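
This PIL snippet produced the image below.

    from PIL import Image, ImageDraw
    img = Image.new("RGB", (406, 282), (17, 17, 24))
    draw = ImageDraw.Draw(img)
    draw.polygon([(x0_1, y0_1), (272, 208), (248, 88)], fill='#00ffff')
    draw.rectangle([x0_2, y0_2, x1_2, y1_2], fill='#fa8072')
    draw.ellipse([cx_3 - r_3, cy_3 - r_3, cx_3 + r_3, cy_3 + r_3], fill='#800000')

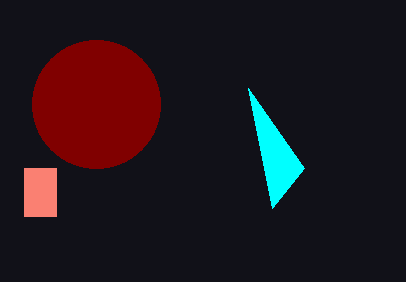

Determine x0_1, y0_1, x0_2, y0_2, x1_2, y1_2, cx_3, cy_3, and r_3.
x0_1 = 304
y0_1 = 168
x0_2 = 24
y0_2 = 168
x1_2 = 56
y1_2 = 216
cx_3 = 96
cy_3 = 104
r_3 = 64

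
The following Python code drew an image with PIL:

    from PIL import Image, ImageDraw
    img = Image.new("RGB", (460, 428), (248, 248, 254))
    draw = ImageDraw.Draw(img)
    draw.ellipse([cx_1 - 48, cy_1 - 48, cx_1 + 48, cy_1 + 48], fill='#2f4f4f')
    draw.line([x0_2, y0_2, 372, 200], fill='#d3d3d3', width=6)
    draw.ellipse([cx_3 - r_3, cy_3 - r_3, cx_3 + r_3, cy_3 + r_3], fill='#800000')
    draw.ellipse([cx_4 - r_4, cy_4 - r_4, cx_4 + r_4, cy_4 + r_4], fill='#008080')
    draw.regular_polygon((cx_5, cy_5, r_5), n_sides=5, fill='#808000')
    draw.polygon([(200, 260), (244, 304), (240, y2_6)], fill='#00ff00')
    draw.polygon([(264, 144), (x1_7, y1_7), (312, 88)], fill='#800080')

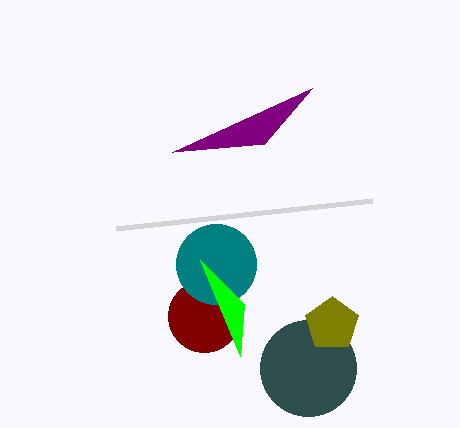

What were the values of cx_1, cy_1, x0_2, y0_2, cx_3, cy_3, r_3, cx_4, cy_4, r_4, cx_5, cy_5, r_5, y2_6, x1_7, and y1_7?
cx_1 = 308; cy_1 = 368; x0_2 = 116; y0_2 = 228; cx_3 = 204; cy_3 = 316; r_3 = 36; cx_4 = 216; cy_4 = 264; r_4 = 40; cx_5 = 332; cy_5 = 324; r_5 = 28; y2_6 = 356; x1_7 = 172; y1_7 = 152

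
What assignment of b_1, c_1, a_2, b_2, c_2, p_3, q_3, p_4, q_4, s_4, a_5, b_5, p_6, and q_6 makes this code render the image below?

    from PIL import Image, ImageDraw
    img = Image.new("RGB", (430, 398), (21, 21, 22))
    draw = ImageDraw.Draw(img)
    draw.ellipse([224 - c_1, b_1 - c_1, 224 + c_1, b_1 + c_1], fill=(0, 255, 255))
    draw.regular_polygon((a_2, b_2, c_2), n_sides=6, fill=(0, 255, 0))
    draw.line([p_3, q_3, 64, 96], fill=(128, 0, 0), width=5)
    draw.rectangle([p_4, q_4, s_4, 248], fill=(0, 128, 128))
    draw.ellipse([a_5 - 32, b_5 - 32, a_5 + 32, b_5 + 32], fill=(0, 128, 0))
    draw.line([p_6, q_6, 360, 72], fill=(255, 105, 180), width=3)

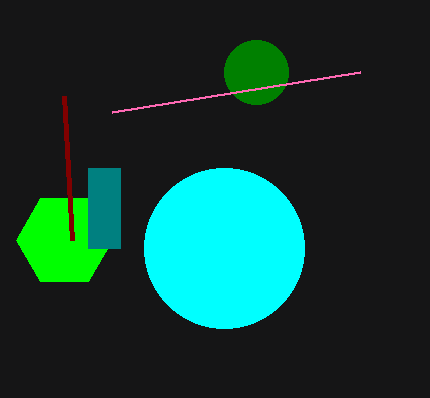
b_1 = 248, c_1 = 80, a_2 = 64, b_2 = 240, c_2 = 48, p_3 = 72, q_3 = 240, p_4 = 88, q_4 = 168, s_4 = 120, a_5 = 256, b_5 = 72, p_6 = 112, q_6 = 112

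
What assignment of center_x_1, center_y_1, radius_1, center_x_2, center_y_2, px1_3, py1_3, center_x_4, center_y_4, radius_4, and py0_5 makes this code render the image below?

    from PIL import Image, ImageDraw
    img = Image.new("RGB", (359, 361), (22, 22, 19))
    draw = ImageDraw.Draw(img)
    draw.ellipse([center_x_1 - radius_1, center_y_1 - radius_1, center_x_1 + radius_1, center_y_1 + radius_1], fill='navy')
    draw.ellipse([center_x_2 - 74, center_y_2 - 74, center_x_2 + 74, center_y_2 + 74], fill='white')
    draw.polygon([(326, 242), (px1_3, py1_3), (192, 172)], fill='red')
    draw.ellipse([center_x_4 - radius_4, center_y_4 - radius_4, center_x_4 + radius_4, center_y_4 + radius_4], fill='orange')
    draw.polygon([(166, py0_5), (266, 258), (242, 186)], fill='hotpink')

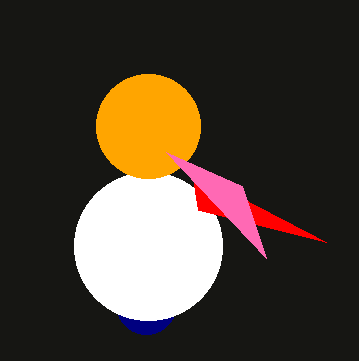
center_x_1 = 146; center_y_1 = 304; radius_1 = 30; center_x_2 = 148; center_y_2 = 246; px1_3 = 198; py1_3 = 210; center_x_4 = 148; center_y_4 = 126; radius_4 = 52; py0_5 = 152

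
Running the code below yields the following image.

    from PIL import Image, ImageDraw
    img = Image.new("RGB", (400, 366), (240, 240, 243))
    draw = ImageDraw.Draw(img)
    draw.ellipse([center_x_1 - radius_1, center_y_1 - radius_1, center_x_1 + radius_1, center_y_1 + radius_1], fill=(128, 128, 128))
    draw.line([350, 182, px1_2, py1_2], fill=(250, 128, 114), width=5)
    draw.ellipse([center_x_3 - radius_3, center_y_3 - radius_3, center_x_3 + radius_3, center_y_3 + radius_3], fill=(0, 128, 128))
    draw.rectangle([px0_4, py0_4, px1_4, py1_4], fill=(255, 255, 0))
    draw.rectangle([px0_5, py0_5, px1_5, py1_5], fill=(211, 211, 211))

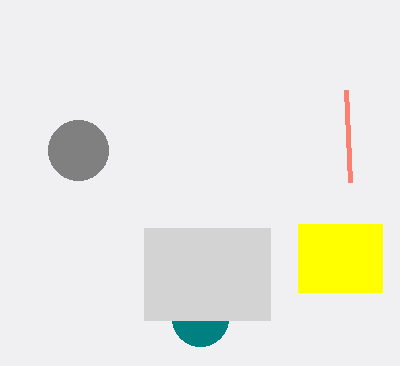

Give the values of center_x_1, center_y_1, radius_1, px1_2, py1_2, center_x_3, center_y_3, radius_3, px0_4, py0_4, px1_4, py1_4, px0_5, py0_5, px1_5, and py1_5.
center_x_1 = 78; center_y_1 = 150; radius_1 = 30; px1_2 = 346; py1_2 = 90; center_x_3 = 200; center_y_3 = 318; radius_3 = 28; px0_4 = 298; py0_4 = 224; px1_4 = 382; py1_4 = 292; px0_5 = 144; py0_5 = 228; px1_5 = 270; py1_5 = 320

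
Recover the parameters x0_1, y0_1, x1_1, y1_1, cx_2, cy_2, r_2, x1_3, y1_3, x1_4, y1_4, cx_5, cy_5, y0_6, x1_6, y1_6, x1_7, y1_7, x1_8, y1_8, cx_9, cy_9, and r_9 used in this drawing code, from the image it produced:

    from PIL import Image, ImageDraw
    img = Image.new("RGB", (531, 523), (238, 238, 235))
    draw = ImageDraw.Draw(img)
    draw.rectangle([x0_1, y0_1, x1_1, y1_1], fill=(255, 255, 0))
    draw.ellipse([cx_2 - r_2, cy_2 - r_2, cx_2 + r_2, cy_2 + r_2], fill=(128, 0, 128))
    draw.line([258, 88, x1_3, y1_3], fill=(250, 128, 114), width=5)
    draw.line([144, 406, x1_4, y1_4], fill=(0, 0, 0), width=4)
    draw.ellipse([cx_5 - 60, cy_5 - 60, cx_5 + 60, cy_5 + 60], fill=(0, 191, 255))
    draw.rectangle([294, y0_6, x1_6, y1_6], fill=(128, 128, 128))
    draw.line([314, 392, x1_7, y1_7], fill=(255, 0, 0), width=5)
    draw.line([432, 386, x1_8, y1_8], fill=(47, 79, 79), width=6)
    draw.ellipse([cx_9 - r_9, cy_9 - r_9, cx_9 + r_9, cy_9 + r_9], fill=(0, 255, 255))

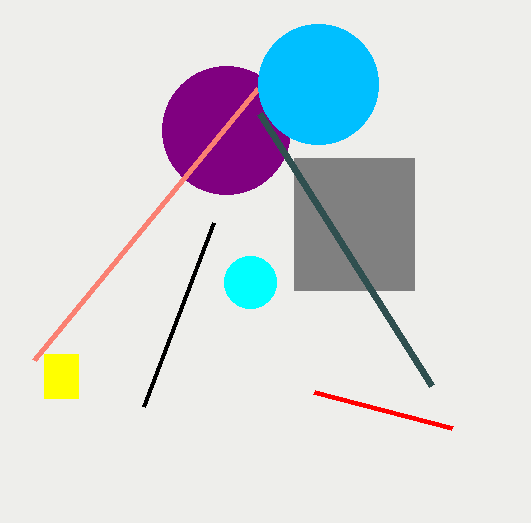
x0_1 = 44
y0_1 = 354
x1_1 = 78
y1_1 = 398
cx_2 = 226
cy_2 = 130
r_2 = 64
x1_3 = 34
y1_3 = 360
x1_4 = 214
y1_4 = 222
cx_5 = 318
cy_5 = 84
y0_6 = 158
x1_6 = 414
y1_6 = 290
x1_7 = 452
y1_7 = 428
x1_8 = 260
y1_8 = 114
cx_9 = 250
cy_9 = 282
r_9 = 26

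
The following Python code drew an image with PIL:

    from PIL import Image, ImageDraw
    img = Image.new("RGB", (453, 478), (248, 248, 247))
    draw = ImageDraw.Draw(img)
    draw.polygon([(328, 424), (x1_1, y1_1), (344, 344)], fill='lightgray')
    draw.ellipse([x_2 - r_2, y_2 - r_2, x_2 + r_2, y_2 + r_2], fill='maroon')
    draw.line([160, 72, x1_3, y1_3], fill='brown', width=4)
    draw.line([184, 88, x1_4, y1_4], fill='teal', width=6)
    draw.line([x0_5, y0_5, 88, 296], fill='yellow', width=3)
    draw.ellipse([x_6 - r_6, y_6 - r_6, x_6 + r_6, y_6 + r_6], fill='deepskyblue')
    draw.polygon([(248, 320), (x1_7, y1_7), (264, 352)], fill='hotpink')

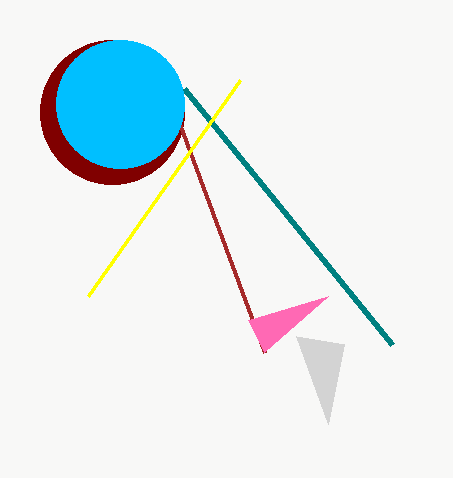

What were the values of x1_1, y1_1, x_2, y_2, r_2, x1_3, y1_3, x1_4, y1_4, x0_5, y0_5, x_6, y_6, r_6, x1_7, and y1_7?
x1_1 = 296
y1_1 = 336
x_2 = 112
y_2 = 112
r_2 = 72
x1_3 = 264
y1_3 = 352
x1_4 = 392
y1_4 = 344
x0_5 = 240
y0_5 = 80
x_6 = 120
y_6 = 104
r_6 = 64
x1_7 = 328
y1_7 = 296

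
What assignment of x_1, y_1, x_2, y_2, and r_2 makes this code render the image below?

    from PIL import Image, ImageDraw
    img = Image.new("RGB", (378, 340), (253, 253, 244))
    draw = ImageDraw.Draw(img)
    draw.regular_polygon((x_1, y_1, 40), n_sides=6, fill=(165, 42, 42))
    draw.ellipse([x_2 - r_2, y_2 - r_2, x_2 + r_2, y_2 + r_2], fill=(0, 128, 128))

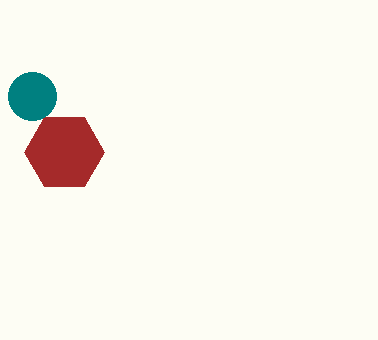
x_1 = 64, y_1 = 152, x_2 = 32, y_2 = 96, r_2 = 24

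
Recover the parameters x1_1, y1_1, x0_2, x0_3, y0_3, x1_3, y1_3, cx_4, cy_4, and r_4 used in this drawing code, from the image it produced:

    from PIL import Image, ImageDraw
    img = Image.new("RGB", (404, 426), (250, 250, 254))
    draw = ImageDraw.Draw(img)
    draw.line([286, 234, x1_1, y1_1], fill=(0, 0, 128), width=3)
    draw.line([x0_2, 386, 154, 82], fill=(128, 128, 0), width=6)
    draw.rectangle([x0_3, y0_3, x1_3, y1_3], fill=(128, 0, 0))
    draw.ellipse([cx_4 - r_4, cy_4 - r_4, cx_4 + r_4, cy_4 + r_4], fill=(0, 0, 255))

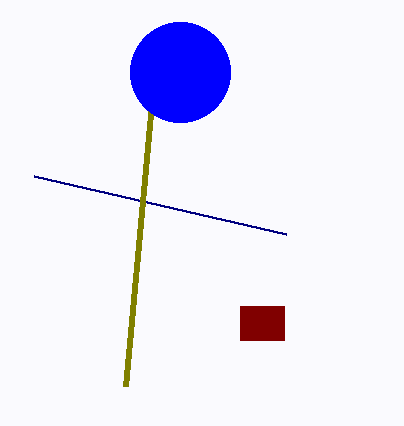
x1_1 = 34; y1_1 = 176; x0_2 = 126; x0_3 = 240; y0_3 = 306; x1_3 = 284; y1_3 = 340; cx_4 = 180; cy_4 = 72; r_4 = 50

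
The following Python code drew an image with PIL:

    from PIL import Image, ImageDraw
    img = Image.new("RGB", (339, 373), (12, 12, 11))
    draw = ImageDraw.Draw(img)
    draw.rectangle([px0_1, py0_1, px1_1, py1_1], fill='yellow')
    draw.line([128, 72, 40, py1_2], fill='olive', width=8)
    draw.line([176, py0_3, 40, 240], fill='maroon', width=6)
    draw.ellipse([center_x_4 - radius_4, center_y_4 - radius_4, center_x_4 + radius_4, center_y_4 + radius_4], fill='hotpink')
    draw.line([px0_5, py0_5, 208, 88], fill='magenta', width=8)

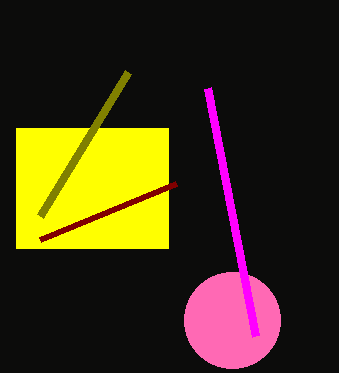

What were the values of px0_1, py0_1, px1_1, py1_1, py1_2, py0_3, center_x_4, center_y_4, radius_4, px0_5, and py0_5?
px0_1 = 16
py0_1 = 128
px1_1 = 168
py1_1 = 248
py1_2 = 216
py0_3 = 184
center_x_4 = 232
center_y_4 = 320
radius_4 = 48
px0_5 = 256
py0_5 = 336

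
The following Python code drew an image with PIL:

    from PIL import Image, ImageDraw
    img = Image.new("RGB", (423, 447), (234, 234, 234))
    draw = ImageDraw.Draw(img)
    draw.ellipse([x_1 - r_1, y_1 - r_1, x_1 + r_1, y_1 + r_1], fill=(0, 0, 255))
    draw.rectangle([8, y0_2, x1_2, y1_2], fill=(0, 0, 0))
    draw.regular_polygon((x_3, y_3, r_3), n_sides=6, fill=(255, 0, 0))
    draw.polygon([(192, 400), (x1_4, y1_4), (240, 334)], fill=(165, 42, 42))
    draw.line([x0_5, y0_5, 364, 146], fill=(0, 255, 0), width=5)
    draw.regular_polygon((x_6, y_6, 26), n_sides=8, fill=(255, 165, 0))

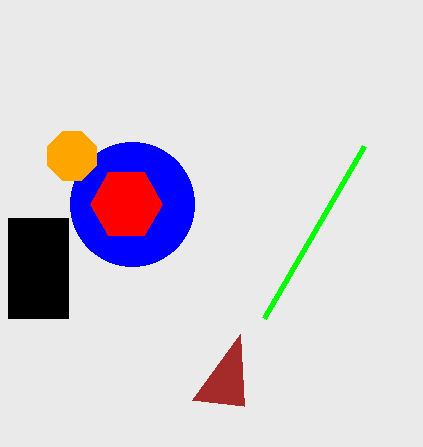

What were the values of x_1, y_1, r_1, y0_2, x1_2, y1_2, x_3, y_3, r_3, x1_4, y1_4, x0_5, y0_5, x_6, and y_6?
x_1 = 132; y_1 = 204; r_1 = 62; y0_2 = 218; x1_2 = 68; y1_2 = 318; x_3 = 126; y_3 = 204; r_3 = 36; x1_4 = 244; y1_4 = 406; x0_5 = 264; y0_5 = 318; x_6 = 72; y_6 = 156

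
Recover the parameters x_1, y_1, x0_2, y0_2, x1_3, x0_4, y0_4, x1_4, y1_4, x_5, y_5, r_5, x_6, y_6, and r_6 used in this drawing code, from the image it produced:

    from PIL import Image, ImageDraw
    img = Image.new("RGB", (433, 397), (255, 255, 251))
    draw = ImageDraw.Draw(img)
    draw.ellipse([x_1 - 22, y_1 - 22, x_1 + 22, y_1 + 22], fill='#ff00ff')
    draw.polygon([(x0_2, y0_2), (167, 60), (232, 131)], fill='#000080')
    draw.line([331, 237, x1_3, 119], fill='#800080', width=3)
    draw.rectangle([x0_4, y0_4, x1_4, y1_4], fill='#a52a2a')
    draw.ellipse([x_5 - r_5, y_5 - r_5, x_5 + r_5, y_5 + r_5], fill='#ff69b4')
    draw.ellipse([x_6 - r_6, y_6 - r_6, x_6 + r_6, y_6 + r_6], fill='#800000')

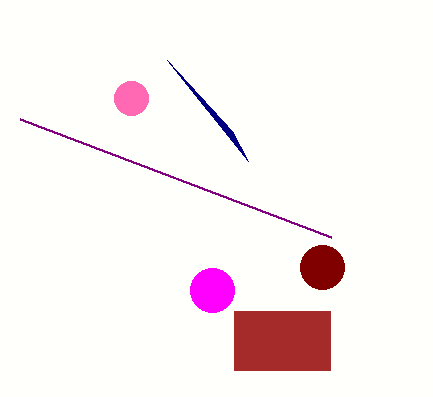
x_1 = 212; y_1 = 290; x0_2 = 248; y0_2 = 161; x1_3 = 20; x0_4 = 234; y0_4 = 311; x1_4 = 330; y1_4 = 370; x_5 = 131; y_5 = 98; r_5 = 17; x_6 = 322; y_6 = 267; r_6 = 22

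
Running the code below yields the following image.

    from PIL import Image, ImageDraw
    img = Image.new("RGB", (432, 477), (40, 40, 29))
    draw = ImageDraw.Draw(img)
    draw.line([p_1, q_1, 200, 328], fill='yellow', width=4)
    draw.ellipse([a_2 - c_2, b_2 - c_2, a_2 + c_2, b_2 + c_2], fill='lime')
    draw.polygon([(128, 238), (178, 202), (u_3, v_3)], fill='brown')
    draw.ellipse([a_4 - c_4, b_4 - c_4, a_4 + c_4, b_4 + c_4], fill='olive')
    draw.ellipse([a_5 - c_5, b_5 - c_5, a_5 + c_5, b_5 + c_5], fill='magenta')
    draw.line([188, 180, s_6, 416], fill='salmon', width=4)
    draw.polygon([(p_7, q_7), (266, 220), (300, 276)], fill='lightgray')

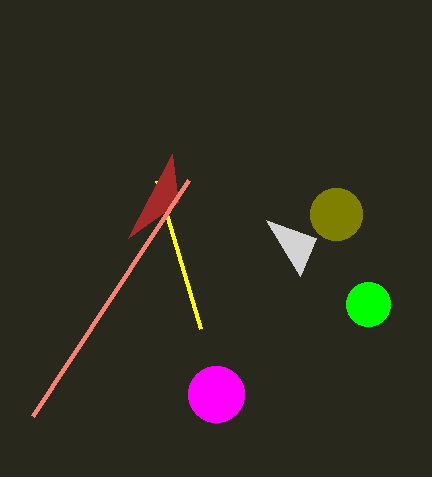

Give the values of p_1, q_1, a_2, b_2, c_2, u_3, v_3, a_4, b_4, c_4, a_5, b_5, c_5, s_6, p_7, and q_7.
p_1 = 156; q_1 = 180; a_2 = 368; b_2 = 304; c_2 = 22; u_3 = 172; v_3 = 154; a_4 = 336; b_4 = 214; c_4 = 26; a_5 = 216; b_5 = 394; c_5 = 28; s_6 = 32; p_7 = 316; q_7 = 238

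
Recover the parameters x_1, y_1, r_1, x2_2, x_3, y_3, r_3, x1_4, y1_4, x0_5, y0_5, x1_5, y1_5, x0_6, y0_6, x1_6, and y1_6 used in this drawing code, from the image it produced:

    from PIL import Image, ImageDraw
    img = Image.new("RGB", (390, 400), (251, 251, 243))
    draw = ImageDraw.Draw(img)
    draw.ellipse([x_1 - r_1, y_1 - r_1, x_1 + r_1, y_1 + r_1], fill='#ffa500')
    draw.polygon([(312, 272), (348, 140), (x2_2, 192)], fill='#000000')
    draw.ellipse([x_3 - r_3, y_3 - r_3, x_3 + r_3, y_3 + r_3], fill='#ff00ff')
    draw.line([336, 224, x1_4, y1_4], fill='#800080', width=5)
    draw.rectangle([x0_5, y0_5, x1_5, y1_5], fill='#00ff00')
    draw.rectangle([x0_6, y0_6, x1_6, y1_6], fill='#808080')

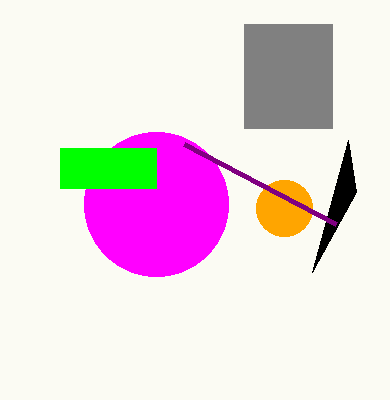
x_1 = 284; y_1 = 208; r_1 = 28; x2_2 = 356; x_3 = 156; y_3 = 204; r_3 = 72; x1_4 = 184; y1_4 = 144; x0_5 = 60; y0_5 = 148; x1_5 = 156; y1_5 = 188; x0_6 = 244; y0_6 = 24; x1_6 = 332; y1_6 = 128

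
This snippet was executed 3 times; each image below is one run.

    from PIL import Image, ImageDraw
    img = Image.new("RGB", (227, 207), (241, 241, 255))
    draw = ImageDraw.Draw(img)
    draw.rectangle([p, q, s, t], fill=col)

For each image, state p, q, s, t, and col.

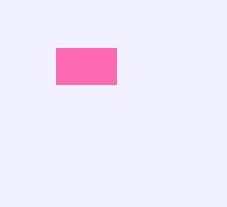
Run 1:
p = 56
q = 48
s = 116
t = 84
col = 'hotpink'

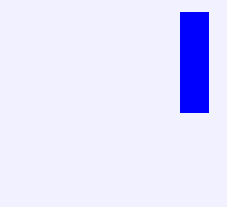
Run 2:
p = 180; q = 12; s = 208; t = 112; col = 'blue'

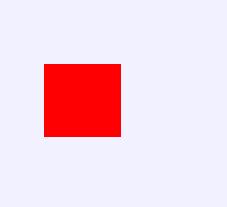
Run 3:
p = 44
q = 64
s = 120
t = 136
col = 'red'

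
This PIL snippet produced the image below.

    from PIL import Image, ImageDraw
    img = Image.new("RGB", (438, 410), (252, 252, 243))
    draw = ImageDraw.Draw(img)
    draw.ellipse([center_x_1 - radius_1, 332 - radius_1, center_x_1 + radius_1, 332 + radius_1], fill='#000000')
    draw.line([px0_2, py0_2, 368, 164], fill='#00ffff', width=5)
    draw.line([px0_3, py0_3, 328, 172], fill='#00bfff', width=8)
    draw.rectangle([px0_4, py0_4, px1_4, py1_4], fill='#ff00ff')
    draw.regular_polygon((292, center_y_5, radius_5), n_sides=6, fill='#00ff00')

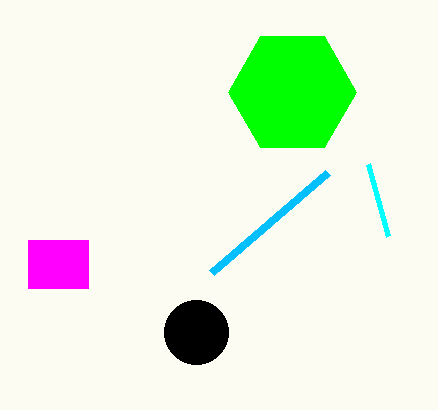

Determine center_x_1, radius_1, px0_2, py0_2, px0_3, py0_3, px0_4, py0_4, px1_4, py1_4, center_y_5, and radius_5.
center_x_1 = 196
radius_1 = 32
px0_2 = 388
py0_2 = 236
px0_3 = 212
py0_3 = 272
px0_4 = 28
py0_4 = 240
px1_4 = 88
py1_4 = 288
center_y_5 = 92
radius_5 = 64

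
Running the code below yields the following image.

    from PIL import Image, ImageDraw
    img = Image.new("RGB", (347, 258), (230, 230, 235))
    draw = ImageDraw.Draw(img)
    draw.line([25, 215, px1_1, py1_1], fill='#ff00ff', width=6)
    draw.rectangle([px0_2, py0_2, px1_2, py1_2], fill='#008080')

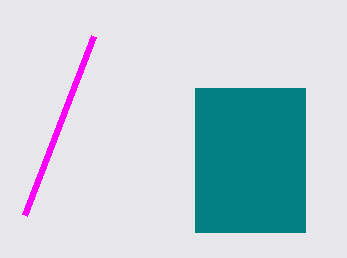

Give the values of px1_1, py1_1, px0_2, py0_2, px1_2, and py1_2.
px1_1 = 94, py1_1 = 36, px0_2 = 195, py0_2 = 88, px1_2 = 305, py1_2 = 232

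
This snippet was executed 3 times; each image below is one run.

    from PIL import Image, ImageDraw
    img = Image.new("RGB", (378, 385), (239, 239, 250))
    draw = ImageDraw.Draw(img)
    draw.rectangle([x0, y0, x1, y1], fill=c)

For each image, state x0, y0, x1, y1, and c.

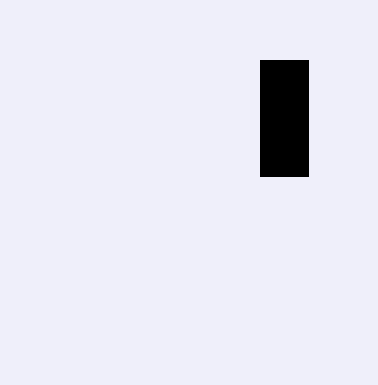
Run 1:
x0 = 260; y0 = 60; x1 = 308; y1 = 176; c = 'black'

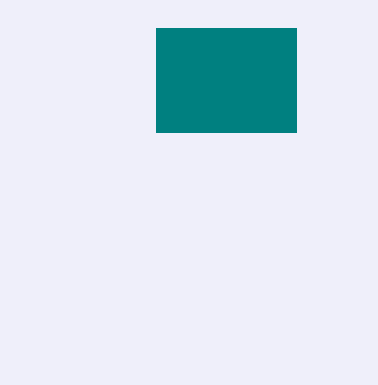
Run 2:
x0 = 156; y0 = 28; x1 = 296; y1 = 132; c = 'teal'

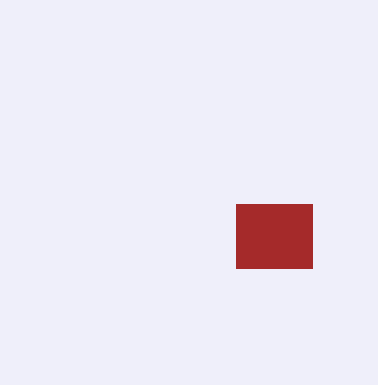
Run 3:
x0 = 236, y0 = 204, x1 = 312, y1 = 268, c = 'brown'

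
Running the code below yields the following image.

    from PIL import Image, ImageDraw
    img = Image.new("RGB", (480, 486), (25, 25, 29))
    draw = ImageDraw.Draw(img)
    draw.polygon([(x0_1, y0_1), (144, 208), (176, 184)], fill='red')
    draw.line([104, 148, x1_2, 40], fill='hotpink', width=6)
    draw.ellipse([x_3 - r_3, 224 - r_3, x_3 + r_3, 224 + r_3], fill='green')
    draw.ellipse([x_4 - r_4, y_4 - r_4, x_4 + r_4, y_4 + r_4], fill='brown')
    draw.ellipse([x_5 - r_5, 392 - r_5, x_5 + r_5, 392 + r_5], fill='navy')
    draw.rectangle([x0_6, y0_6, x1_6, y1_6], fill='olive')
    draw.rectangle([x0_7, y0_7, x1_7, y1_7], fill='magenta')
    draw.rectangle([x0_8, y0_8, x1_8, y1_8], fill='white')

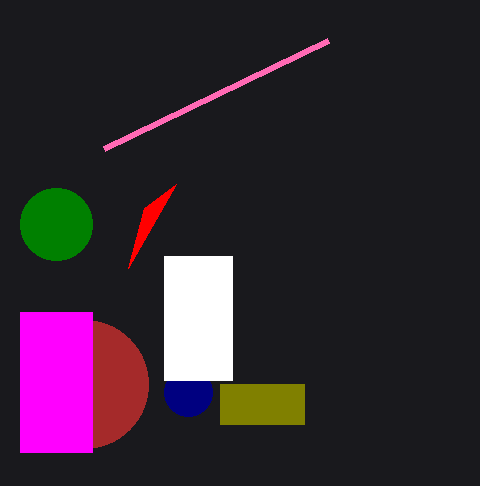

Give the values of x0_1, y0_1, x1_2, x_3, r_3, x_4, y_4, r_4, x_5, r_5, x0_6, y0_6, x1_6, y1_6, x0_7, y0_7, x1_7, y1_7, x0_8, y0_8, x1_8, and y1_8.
x0_1 = 128
y0_1 = 268
x1_2 = 328
x_3 = 56
r_3 = 36
x_4 = 84
y_4 = 384
r_4 = 64
x_5 = 188
r_5 = 24
x0_6 = 220
y0_6 = 384
x1_6 = 304
y1_6 = 424
x0_7 = 20
y0_7 = 312
x1_7 = 92
y1_7 = 452
x0_8 = 164
y0_8 = 256
x1_8 = 232
y1_8 = 380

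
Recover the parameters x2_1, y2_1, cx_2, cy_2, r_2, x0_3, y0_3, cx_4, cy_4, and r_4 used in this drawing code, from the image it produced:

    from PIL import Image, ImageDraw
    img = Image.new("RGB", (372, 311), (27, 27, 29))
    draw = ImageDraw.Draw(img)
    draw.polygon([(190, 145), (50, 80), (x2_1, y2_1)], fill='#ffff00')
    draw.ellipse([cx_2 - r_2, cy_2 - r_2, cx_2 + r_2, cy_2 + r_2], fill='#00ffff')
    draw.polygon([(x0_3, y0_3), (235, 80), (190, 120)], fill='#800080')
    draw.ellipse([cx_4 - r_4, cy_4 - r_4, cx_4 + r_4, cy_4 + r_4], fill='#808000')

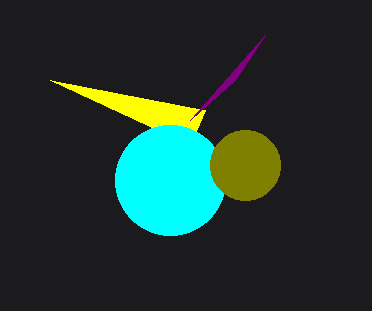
x2_1 = 205
y2_1 = 110
cx_2 = 170
cy_2 = 180
r_2 = 55
x0_3 = 265
y0_3 = 35
cx_4 = 245
cy_4 = 165
r_4 = 35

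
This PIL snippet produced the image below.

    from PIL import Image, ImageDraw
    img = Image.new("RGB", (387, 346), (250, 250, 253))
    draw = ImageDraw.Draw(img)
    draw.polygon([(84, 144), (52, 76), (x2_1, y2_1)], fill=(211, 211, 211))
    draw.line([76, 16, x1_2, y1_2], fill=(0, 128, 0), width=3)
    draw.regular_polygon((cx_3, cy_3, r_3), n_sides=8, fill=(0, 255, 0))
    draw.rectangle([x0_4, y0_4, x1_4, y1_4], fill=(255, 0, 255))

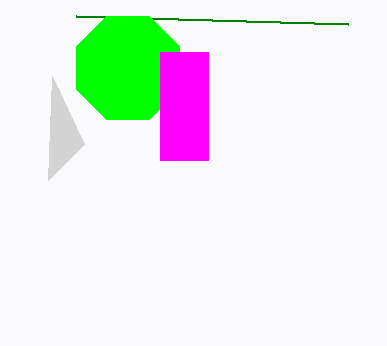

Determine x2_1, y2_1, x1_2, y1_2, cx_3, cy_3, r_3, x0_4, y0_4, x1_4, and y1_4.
x2_1 = 48; y2_1 = 180; x1_2 = 348; y1_2 = 24; cx_3 = 128; cy_3 = 68; r_3 = 56; x0_4 = 160; y0_4 = 52; x1_4 = 208; y1_4 = 160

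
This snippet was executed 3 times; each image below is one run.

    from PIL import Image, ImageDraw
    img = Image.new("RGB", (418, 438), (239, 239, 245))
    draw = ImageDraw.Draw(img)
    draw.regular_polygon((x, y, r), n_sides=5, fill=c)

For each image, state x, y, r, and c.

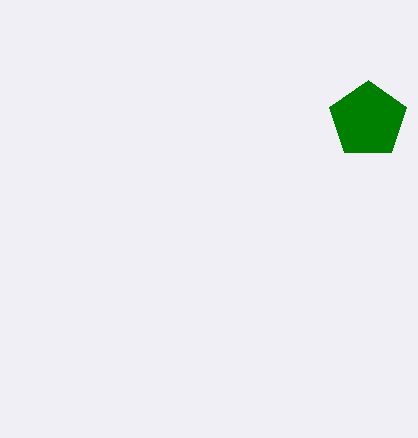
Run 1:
x = 368
y = 120
r = 40
c = 'green'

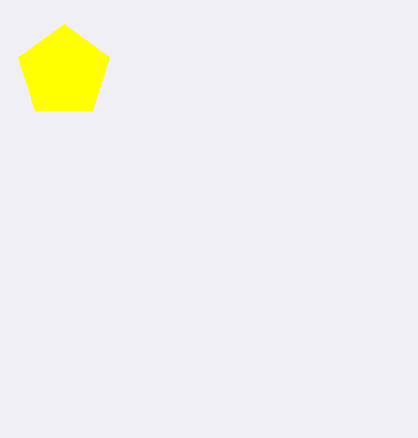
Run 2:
x = 64, y = 72, r = 48, c = 'yellow'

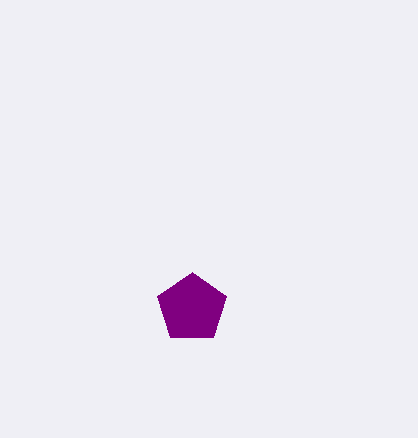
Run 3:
x = 192
y = 308
r = 36
c = 'purple'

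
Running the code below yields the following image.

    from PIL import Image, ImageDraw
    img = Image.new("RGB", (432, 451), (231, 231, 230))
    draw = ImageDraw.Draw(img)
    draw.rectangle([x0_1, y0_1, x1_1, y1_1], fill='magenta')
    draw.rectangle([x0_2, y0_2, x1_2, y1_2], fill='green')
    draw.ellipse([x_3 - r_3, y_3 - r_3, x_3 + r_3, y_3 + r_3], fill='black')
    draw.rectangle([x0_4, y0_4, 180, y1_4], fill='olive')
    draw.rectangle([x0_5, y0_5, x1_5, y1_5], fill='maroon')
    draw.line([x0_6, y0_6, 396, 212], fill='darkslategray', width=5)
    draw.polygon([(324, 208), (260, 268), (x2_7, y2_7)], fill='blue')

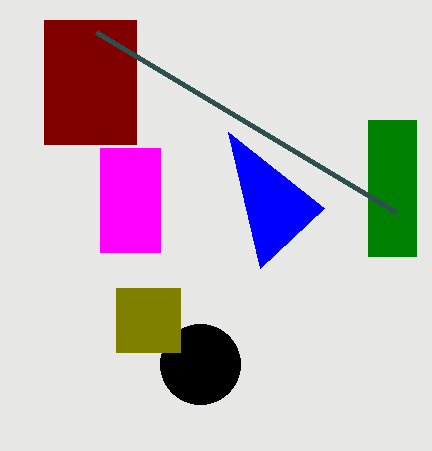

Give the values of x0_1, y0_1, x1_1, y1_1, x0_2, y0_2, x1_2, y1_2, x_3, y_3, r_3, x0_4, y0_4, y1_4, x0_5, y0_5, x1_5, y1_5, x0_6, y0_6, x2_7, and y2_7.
x0_1 = 100, y0_1 = 148, x1_1 = 160, y1_1 = 252, x0_2 = 368, y0_2 = 120, x1_2 = 416, y1_2 = 256, x_3 = 200, y_3 = 364, r_3 = 40, x0_4 = 116, y0_4 = 288, y1_4 = 352, x0_5 = 44, y0_5 = 20, x1_5 = 136, y1_5 = 144, x0_6 = 96, y0_6 = 32, x2_7 = 228, y2_7 = 132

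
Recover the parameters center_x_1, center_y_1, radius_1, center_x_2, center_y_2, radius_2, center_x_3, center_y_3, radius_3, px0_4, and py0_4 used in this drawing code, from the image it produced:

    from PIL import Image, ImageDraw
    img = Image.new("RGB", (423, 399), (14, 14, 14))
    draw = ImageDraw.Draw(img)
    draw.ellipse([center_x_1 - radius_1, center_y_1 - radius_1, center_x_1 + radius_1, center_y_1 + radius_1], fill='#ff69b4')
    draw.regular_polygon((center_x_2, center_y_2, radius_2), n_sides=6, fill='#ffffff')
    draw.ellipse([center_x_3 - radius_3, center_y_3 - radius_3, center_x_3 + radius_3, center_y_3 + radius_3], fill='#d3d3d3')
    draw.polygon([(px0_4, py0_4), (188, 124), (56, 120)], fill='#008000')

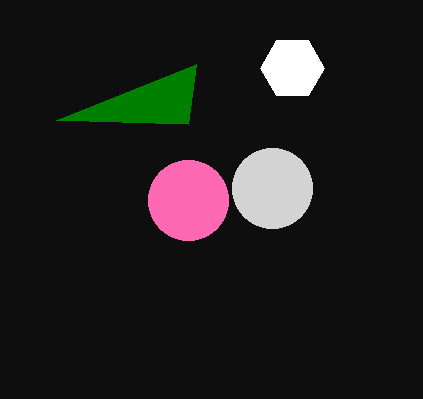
center_x_1 = 188
center_y_1 = 200
radius_1 = 40
center_x_2 = 292
center_y_2 = 68
radius_2 = 32
center_x_3 = 272
center_y_3 = 188
radius_3 = 40
px0_4 = 196
py0_4 = 64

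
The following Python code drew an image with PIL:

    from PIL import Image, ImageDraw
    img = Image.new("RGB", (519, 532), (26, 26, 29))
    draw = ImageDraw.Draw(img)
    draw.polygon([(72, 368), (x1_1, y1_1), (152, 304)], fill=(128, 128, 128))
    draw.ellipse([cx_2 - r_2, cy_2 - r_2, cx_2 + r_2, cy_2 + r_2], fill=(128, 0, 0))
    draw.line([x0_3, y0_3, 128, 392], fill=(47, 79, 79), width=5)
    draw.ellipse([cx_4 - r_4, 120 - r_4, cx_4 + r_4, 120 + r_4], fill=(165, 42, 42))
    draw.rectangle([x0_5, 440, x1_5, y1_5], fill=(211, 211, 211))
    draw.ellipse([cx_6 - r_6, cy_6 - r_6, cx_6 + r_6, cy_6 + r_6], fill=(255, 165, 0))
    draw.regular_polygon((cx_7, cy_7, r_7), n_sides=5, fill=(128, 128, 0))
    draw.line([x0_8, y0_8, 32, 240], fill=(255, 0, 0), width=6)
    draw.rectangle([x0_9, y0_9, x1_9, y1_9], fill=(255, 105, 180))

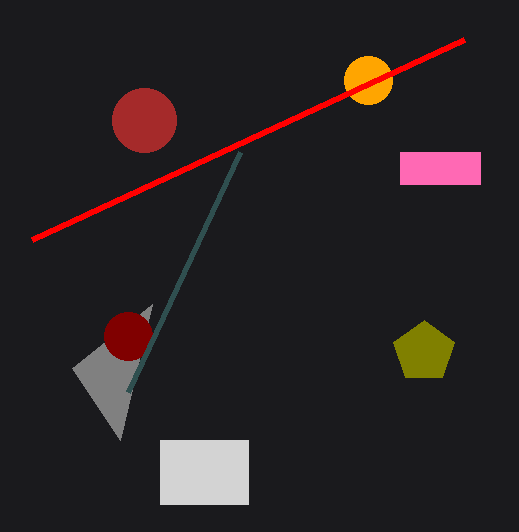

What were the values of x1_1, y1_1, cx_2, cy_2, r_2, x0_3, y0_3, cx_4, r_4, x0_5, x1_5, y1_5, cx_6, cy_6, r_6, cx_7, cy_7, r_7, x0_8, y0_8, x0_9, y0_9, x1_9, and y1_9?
x1_1 = 120
y1_1 = 440
cx_2 = 128
cy_2 = 336
r_2 = 24
x0_3 = 240
y0_3 = 152
cx_4 = 144
r_4 = 32
x0_5 = 160
x1_5 = 248
y1_5 = 504
cx_6 = 368
cy_6 = 80
r_6 = 24
cx_7 = 424
cy_7 = 352
r_7 = 32
x0_8 = 464
y0_8 = 40
x0_9 = 400
y0_9 = 152
x1_9 = 480
y1_9 = 184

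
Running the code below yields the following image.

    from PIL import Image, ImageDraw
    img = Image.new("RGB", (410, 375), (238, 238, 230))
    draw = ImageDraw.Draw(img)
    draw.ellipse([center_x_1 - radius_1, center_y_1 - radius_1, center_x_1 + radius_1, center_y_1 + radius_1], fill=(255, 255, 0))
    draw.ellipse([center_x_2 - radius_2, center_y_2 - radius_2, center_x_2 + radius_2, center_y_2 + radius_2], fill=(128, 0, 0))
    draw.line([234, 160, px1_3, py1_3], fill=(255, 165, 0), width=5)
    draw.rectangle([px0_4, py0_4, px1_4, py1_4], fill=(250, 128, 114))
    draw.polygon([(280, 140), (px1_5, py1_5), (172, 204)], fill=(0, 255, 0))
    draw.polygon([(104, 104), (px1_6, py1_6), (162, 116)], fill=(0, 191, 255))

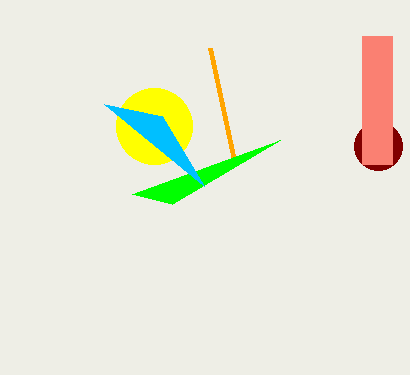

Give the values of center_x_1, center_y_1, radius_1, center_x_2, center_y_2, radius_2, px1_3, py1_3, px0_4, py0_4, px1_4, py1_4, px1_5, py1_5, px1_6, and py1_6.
center_x_1 = 154, center_y_1 = 126, radius_1 = 38, center_x_2 = 378, center_y_2 = 146, radius_2 = 24, px1_3 = 210, py1_3 = 48, px0_4 = 362, py0_4 = 36, px1_4 = 392, py1_4 = 164, px1_5 = 132, py1_5 = 194, px1_6 = 204, py1_6 = 186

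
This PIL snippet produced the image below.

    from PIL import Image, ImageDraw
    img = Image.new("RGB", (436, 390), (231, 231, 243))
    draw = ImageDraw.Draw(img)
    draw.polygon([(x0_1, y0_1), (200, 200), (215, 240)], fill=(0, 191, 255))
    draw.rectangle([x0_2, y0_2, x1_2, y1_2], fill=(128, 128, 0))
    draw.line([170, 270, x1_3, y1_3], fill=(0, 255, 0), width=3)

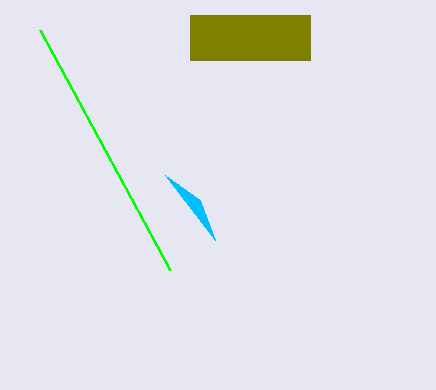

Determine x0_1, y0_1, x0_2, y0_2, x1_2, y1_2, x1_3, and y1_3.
x0_1 = 165
y0_1 = 175
x0_2 = 190
y0_2 = 15
x1_2 = 310
y1_2 = 60
x1_3 = 40
y1_3 = 30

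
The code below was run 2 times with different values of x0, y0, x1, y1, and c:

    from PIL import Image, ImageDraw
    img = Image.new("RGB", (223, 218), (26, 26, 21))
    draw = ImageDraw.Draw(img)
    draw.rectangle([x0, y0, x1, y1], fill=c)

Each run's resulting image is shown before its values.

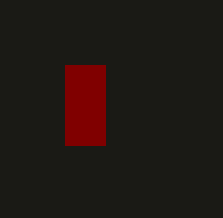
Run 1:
x0 = 65, y0 = 65, x1 = 105, y1 = 145, c = 'maroon'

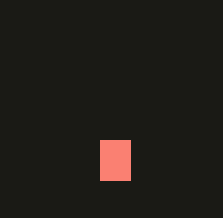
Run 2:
x0 = 100
y0 = 140
x1 = 130
y1 = 180
c = 'salmon'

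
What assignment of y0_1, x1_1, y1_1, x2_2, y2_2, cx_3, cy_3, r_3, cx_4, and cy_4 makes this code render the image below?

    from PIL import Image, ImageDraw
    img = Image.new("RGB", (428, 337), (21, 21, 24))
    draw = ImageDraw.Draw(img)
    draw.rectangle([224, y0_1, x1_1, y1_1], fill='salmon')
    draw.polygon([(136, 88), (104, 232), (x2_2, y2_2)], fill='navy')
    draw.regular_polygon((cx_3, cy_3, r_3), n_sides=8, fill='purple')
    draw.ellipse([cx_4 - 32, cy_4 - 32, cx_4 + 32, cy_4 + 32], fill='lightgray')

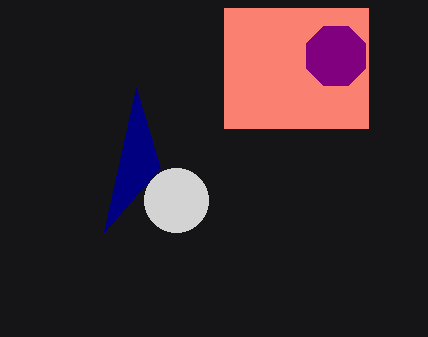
y0_1 = 8, x1_1 = 368, y1_1 = 128, x2_2 = 160, y2_2 = 168, cx_3 = 336, cy_3 = 56, r_3 = 32, cx_4 = 176, cy_4 = 200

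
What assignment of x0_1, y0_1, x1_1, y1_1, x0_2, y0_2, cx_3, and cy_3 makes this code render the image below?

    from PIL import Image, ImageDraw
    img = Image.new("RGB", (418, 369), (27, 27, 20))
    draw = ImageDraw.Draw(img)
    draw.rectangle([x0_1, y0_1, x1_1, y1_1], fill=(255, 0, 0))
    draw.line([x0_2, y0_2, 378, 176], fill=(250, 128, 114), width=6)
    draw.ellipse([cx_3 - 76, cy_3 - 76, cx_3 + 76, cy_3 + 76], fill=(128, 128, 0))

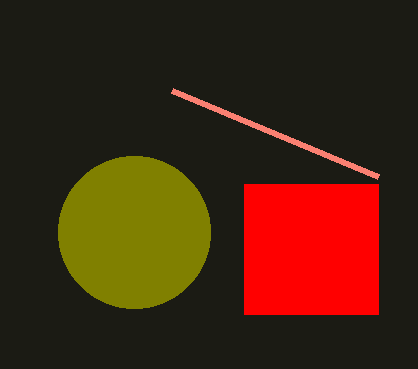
x0_1 = 244, y0_1 = 184, x1_1 = 378, y1_1 = 314, x0_2 = 172, y0_2 = 90, cx_3 = 134, cy_3 = 232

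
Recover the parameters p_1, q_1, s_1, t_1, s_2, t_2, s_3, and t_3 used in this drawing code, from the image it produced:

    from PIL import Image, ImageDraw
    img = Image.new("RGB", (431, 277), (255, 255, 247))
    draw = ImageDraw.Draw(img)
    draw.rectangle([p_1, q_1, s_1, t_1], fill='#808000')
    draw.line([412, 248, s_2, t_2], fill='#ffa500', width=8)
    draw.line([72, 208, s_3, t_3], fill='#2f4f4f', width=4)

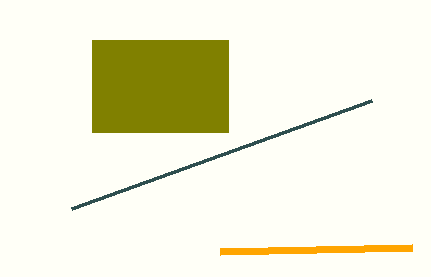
p_1 = 92
q_1 = 40
s_1 = 228
t_1 = 132
s_2 = 220
t_2 = 252
s_3 = 372
t_3 = 100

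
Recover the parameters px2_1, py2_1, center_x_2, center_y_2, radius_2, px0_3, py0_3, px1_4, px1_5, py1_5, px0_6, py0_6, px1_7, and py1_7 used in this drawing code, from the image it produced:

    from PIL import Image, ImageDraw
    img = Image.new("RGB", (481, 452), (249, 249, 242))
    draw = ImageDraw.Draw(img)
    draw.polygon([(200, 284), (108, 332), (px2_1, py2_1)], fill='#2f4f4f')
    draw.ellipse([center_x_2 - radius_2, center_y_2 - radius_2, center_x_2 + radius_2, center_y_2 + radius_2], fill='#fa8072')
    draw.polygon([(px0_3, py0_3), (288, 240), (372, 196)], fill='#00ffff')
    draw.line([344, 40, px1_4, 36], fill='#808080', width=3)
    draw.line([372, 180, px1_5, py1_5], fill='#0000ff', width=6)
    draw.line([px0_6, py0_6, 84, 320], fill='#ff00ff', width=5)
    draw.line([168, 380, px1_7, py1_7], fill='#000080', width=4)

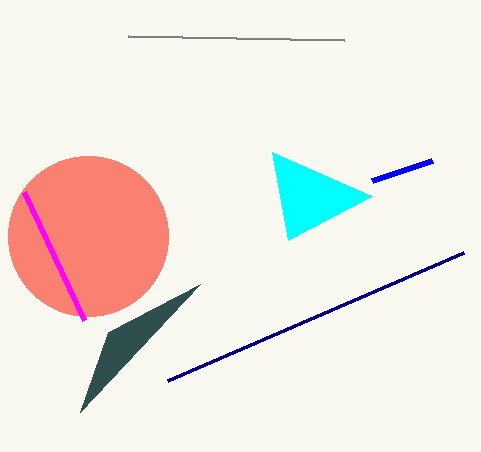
px2_1 = 80
py2_1 = 412
center_x_2 = 88
center_y_2 = 236
radius_2 = 80
px0_3 = 272
py0_3 = 152
px1_4 = 128
px1_5 = 432
py1_5 = 160
px0_6 = 24
py0_6 = 192
px1_7 = 464
py1_7 = 252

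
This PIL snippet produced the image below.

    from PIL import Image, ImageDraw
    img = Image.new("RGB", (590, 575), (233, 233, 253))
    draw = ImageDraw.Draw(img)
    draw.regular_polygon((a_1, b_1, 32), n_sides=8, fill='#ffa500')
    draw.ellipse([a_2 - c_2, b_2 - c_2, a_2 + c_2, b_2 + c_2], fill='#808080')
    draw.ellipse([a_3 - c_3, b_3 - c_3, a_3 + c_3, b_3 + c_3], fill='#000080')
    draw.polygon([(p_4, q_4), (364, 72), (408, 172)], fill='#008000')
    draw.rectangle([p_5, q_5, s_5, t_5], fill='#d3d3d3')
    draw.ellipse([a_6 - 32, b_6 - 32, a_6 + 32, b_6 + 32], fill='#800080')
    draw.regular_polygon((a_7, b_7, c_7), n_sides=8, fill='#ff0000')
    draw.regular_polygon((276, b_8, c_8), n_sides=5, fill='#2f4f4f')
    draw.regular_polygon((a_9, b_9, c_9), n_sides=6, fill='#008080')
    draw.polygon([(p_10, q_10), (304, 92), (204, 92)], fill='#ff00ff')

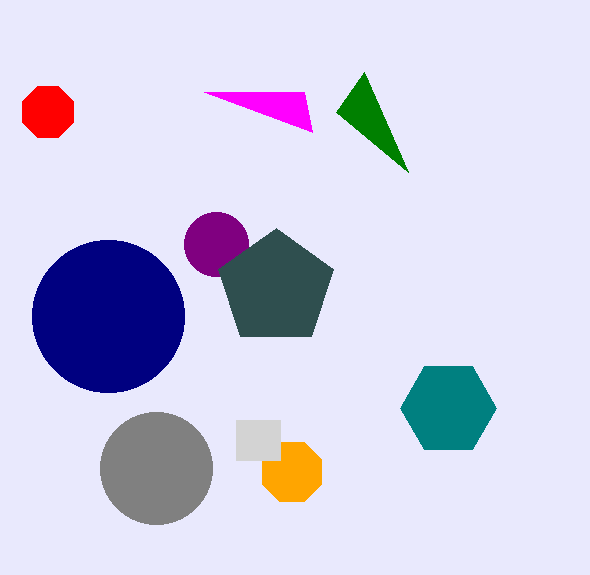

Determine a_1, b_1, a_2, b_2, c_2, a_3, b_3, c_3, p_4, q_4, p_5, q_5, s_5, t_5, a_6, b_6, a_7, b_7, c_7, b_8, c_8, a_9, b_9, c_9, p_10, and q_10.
a_1 = 292; b_1 = 472; a_2 = 156; b_2 = 468; c_2 = 56; a_3 = 108; b_3 = 316; c_3 = 76; p_4 = 336; q_4 = 112; p_5 = 236; q_5 = 420; s_5 = 280; t_5 = 460; a_6 = 216; b_6 = 244; a_7 = 48; b_7 = 112; c_7 = 28; b_8 = 288; c_8 = 60; a_9 = 448; b_9 = 408; c_9 = 48; p_10 = 312; q_10 = 132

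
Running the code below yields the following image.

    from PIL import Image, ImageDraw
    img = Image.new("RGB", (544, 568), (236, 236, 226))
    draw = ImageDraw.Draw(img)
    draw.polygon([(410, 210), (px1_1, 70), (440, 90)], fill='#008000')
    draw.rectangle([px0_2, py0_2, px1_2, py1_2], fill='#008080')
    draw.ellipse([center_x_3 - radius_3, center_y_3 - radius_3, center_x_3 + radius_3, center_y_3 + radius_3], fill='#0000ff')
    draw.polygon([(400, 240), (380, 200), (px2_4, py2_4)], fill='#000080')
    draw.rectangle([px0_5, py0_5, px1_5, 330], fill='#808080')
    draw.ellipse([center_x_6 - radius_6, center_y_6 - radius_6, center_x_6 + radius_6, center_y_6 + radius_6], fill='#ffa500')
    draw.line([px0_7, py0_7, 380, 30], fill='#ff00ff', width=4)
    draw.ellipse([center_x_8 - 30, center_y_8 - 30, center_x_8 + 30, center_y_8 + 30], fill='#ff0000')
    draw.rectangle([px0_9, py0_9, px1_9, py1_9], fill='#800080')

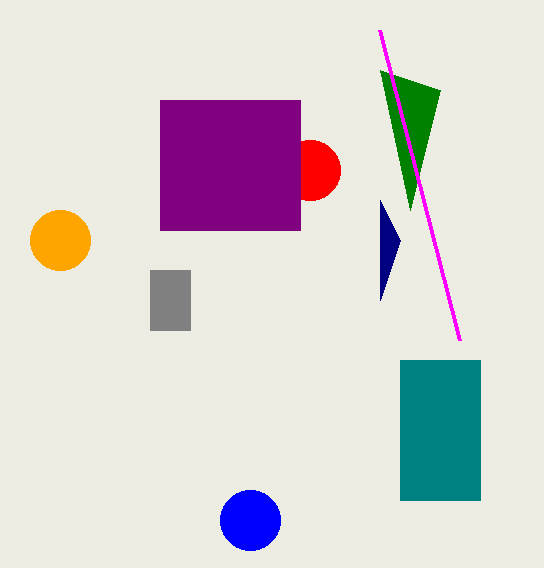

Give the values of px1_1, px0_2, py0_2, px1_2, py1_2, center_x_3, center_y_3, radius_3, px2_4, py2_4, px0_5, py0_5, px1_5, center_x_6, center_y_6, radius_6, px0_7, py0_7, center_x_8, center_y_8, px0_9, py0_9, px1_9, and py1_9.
px1_1 = 380; px0_2 = 400; py0_2 = 360; px1_2 = 480; py1_2 = 500; center_x_3 = 250; center_y_3 = 520; radius_3 = 30; px2_4 = 380; py2_4 = 300; px0_5 = 150; py0_5 = 270; px1_5 = 190; center_x_6 = 60; center_y_6 = 240; radius_6 = 30; px0_7 = 460; py0_7 = 340; center_x_8 = 310; center_y_8 = 170; px0_9 = 160; py0_9 = 100; px1_9 = 300; py1_9 = 230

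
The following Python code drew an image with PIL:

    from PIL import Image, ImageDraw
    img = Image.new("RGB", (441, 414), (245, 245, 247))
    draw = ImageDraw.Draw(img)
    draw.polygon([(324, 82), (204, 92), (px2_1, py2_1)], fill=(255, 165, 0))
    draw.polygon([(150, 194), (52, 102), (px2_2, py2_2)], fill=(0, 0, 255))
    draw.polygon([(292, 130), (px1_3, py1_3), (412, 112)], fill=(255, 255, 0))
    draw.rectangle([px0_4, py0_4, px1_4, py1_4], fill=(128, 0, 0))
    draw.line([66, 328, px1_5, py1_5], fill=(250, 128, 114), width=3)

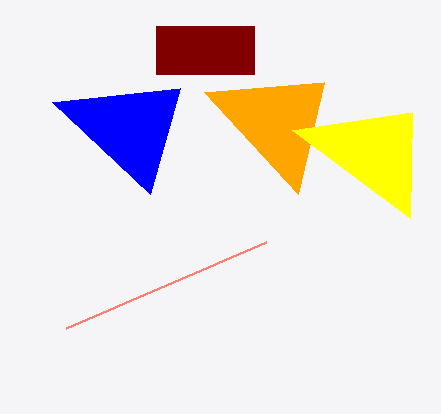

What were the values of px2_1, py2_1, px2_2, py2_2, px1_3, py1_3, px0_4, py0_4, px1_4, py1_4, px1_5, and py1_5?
px2_1 = 298; py2_1 = 194; px2_2 = 180; py2_2 = 88; px1_3 = 410; py1_3 = 218; px0_4 = 156; py0_4 = 26; px1_4 = 254; py1_4 = 74; px1_5 = 266; py1_5 = 242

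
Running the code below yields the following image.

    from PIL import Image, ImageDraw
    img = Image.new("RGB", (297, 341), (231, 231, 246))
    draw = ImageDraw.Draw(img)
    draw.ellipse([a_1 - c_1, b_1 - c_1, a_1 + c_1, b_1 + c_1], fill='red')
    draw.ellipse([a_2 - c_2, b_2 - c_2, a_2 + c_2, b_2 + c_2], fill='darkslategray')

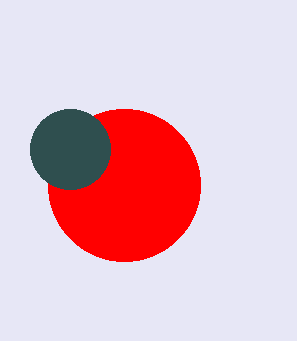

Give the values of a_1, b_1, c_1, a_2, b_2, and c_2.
a_1 = 124, b_1 = 185, c_1 = 76, a_2 = 70, b_2 = 149, c_2 = 40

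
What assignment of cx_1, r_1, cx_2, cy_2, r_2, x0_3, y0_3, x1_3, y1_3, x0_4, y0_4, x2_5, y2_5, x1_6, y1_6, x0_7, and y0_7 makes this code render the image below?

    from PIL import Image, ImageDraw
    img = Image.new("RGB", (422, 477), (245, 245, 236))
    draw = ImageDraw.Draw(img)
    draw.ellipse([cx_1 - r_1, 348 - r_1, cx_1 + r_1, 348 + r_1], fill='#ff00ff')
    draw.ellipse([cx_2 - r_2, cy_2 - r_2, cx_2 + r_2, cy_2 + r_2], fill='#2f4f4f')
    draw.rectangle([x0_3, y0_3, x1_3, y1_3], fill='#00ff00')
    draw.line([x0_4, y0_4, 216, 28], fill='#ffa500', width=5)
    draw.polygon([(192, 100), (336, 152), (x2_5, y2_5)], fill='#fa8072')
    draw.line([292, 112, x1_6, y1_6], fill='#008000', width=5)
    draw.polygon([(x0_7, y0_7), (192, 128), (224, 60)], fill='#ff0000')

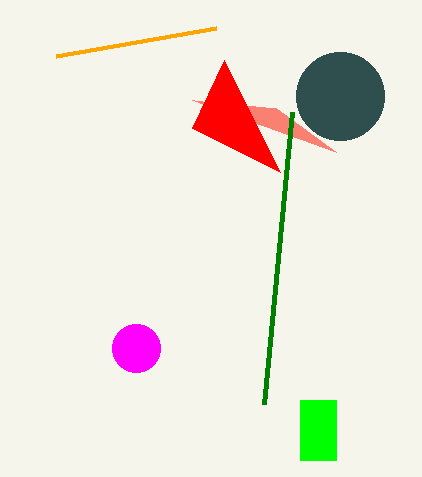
cx_1 = 136, r_1 = 24, cx_2 = 340, cy_2 = 96, r_2 = 44, x0_3 = 300, y0_3 = 400, x1_3 = 336, y1_3 = 460, x0_4 = 56, y0_4 = 56, x2_5 = 276, y2_5 = 108, x1_6 = 264, y1_6 = 404, x0_7 = 280, y0_7 = 172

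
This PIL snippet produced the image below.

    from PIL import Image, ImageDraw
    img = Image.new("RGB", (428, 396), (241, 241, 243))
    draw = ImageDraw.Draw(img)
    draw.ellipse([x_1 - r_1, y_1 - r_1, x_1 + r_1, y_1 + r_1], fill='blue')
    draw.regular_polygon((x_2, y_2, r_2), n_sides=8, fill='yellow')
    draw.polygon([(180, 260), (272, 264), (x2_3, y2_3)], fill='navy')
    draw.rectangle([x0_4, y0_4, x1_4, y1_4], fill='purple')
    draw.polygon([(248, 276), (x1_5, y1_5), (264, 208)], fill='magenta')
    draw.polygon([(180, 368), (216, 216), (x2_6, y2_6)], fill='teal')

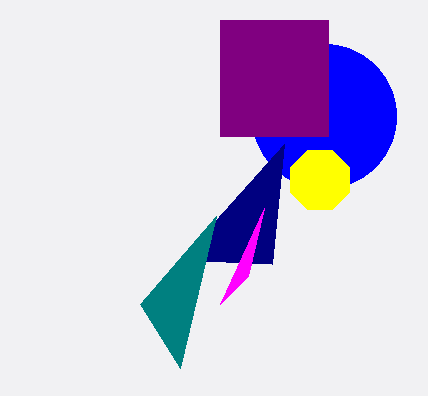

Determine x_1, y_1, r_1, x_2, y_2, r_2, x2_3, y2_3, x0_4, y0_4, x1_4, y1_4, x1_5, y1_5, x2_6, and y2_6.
x_1 = 324; y_1 = 116; r_1 = 72; x_2 = 320; y_2 = 180; r_2 = 32; x2_3 = 284; y2_3 = 144; x0_4 = 220; y0_4 = 20; x1_4 = 328; y1_4 = 136; x1_5 = 220; y1_5 = 304; x2_6 = 140; y2_6 = 304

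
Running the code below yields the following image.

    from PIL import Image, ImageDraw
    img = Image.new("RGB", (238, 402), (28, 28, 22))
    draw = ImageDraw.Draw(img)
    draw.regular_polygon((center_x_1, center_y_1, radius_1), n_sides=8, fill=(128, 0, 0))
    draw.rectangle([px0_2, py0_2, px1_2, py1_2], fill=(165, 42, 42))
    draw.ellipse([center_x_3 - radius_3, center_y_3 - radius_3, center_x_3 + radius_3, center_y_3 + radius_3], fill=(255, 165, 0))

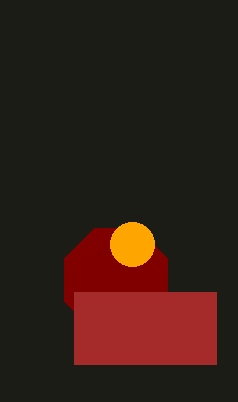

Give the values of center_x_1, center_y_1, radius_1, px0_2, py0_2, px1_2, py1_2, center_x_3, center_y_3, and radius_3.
center_x_1 = 116; center_y_1 = 280; radius_1 = 56; px0_2 = 74; py0_2 = 292; px1_2 = 216; py1_2 = 364; center_x_3 = 132; center_y_3 = 244; radius_3 = 22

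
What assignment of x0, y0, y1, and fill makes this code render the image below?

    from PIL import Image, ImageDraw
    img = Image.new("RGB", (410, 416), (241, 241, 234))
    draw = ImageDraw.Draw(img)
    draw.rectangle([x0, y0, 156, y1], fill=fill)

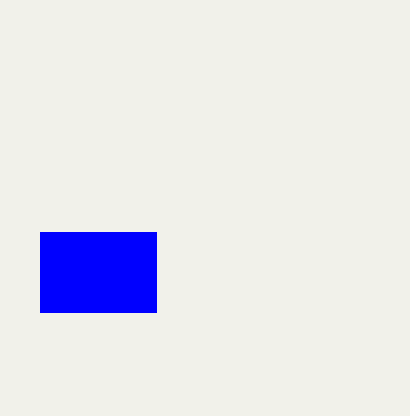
x0 = 40; y0 = 232; y1 = 312; fill = 'blue'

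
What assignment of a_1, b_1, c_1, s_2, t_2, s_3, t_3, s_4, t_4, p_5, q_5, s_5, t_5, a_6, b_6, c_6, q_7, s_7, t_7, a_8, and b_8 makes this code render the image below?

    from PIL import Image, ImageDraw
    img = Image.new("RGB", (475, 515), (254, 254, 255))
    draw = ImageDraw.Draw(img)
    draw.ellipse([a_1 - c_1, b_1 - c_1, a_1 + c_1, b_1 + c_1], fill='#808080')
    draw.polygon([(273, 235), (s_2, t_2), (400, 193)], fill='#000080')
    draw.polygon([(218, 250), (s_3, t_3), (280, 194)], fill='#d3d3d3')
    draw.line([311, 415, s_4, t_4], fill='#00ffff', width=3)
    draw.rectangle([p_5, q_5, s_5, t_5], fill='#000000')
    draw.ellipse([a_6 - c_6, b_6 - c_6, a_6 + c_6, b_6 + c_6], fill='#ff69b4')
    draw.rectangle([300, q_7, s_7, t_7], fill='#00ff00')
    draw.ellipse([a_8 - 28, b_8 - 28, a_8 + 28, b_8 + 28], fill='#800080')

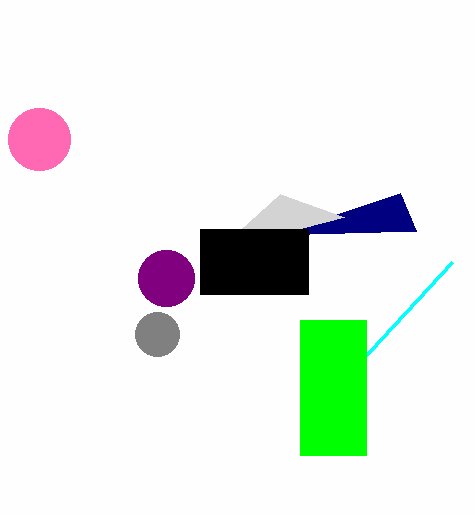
a_1 = 157, b_1 = 334, c_1 = 22, s_2 = 416, t_2 = 231, s_3 = 344, t_3 = 217, s_4 = 452, t_4 = 262, p_5 = 200, q_5 = 229, s_5 = 308, t_5 = 294, a_6 = 39, b_6 = 139, c_6 = 31, q_7 = 320, s_7 = 366, t_7 = 455, a_8 = 166, b_8 = 278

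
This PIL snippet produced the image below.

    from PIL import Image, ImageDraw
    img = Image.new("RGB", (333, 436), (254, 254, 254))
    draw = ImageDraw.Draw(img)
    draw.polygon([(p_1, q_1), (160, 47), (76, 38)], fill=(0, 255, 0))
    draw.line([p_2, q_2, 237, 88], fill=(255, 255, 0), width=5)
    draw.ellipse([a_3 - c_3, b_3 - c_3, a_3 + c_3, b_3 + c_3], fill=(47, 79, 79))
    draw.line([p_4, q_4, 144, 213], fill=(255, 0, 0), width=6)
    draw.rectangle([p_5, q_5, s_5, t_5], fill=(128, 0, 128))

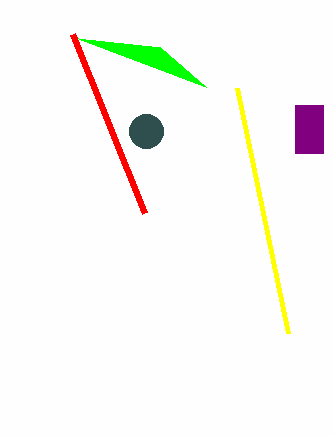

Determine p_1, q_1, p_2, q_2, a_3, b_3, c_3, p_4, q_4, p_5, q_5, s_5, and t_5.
p_1 = 206; q_1 = 87; p_2 = 288; q_2 = 333; a_3 = 146; b_3 = 131; c_3 = 17; p_4 = 72; q_4 = 34; p_5 = 295; q_5 = 105; s_5 = 323; t_5 = 153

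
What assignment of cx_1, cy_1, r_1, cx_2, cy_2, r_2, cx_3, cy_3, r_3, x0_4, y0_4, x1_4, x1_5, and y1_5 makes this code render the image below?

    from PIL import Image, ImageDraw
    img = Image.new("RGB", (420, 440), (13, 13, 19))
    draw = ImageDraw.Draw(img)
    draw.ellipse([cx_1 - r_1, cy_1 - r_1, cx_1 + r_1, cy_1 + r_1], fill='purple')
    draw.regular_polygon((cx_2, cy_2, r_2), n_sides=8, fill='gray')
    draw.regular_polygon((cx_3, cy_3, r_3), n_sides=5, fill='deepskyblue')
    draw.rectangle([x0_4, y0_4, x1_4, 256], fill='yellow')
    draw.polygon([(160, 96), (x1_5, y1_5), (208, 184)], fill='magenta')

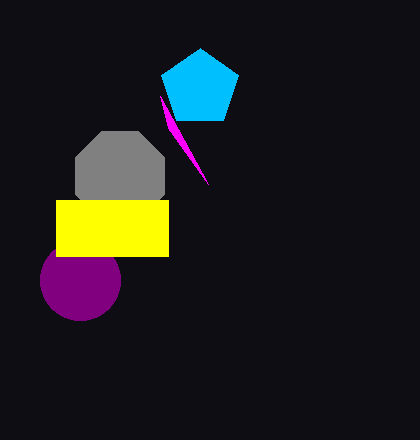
cx_1 = 80, cy_1 = 280, r_1 = 40, cx_2 = 120, cy_2 = 176, r_2 = 48, cx_3 = 200, cy_3 = 88, r_3 = 40, x0_4 = 56, y0_4 = 200, x1_4 = 168, x1_5 = 168, y1_5 = 128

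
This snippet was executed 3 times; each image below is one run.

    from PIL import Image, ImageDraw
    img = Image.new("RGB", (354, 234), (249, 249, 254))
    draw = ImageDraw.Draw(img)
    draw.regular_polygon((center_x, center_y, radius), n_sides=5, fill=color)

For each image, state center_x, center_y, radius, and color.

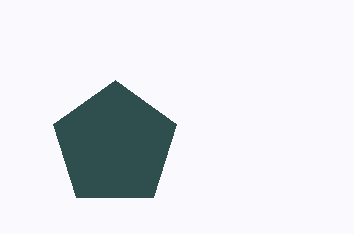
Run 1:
center_x = 115; center_y = 145; radius = 65; color = 'darkslategray'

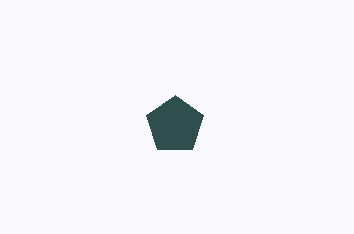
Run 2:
center_x = 175
center_y = 125
radius = 30
color = 'darkslategray'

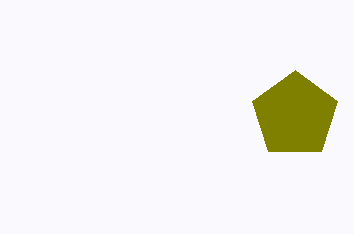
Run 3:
center_x = 295, center_y = 115, radius = 45, color = 'olive'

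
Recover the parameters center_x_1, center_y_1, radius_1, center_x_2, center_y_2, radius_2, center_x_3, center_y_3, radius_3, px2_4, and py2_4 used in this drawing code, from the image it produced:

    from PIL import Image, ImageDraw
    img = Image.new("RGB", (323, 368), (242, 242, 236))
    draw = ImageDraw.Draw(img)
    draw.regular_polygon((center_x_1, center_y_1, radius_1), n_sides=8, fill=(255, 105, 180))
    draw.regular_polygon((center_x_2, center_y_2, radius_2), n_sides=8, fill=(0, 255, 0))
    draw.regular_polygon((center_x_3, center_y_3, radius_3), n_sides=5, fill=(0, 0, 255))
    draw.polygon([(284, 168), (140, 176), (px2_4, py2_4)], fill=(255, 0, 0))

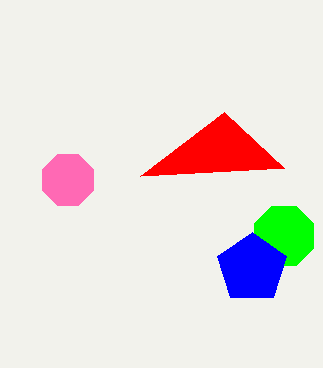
center_x_1 = 68; center_y_1 = 180; radius_1 = 28; center_x_2 = 284; center_y_2 = 236; radius_2 = 32; center_x_3 = 252; center_y_3 = 268; radius_3 = 36; px2_4 = 224; py2_4 = 112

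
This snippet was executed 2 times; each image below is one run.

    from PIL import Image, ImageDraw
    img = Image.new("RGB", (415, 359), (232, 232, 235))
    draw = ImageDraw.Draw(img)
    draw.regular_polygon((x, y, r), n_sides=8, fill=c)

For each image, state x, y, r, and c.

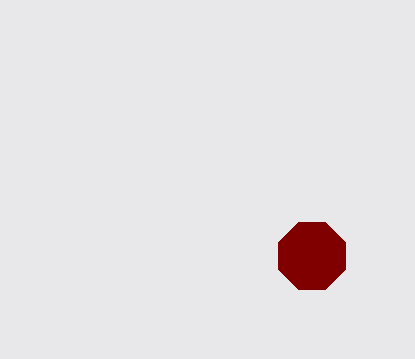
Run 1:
x = 312
y = 256
r = 36
c = 'maroon'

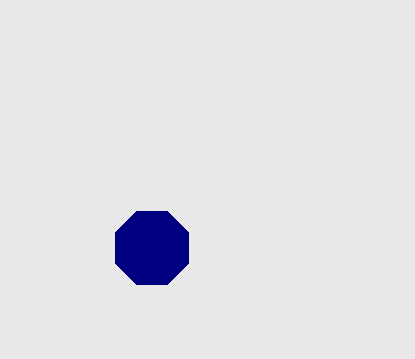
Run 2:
x = 152
y = 248
r = 40
c = 'navy'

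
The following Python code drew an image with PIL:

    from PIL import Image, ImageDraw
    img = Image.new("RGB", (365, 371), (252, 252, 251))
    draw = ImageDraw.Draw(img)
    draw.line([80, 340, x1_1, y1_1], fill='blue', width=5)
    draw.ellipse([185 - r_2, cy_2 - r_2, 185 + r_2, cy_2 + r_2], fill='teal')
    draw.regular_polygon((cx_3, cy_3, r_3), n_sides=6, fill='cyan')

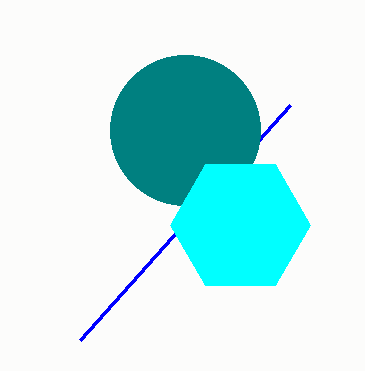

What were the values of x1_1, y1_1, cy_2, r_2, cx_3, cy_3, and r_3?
x1_1 = 290
y1_1 = 105
cy_2 = 130
r_2 = 75
cx_3 = 240
cy_3 = 225
r_3 = 70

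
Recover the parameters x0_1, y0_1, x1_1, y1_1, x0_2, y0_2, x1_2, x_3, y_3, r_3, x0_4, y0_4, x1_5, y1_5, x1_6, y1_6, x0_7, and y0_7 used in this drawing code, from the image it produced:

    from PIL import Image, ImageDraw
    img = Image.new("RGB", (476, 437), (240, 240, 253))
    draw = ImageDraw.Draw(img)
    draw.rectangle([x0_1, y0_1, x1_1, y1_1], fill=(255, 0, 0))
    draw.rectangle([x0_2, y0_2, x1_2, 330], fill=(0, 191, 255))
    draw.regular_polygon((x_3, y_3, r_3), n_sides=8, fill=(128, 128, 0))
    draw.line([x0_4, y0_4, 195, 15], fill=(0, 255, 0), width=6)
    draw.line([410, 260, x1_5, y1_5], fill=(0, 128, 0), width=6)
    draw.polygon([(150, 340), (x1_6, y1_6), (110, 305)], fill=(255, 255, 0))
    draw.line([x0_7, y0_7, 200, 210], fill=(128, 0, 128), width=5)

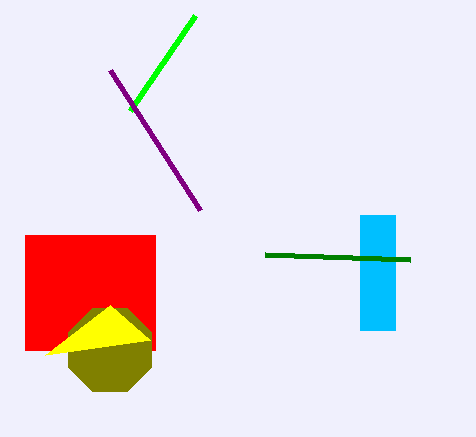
x0_1 = 25; y0_1 = 235; x1_1 = 155; y1_1 = 350; x0_2 = 360; y0_2 = 215; x1_2 = 395; x_3 = 110; y_3 = 350; r_3 = 45; x0_4 = 130; y0_4 = 110; x1_5 = 265; y1_5 = 255; x1_6 = 45; y1_6 = 355; x0_7 = 110; y0_7 = 70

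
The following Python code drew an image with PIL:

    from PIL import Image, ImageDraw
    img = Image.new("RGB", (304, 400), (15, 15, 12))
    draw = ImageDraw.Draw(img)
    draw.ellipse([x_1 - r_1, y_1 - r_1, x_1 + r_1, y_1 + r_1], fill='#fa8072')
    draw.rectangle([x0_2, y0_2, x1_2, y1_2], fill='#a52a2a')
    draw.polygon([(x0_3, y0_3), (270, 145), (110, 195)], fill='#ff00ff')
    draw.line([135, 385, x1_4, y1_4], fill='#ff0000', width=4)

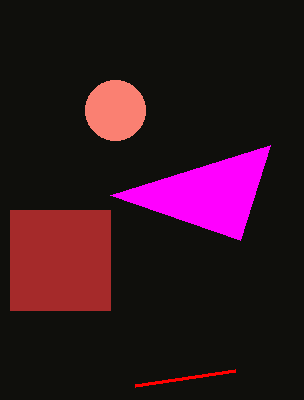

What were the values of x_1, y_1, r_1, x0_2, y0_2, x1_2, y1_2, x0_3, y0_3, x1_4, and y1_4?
x_1 = 115; y_1 = 110; r_1 = 30; x0_2 = 10; y0_2 = 210; x1_2 = 110; y1_2 = 310; x0_3 = 240; y0_3 = 240; x1_4 = 235; y1_4 = 370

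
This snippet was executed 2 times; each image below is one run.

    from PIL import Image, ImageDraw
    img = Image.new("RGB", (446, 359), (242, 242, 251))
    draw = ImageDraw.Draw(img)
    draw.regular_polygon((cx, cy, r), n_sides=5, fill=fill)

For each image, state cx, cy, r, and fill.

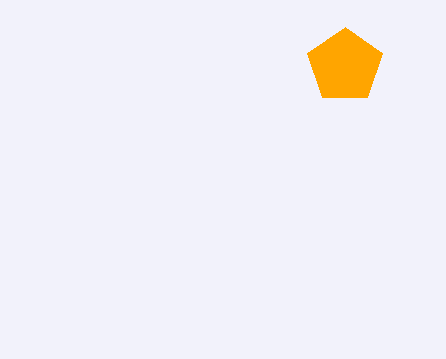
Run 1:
cx = 345
cy = 66
r = 39
fill = 'orange'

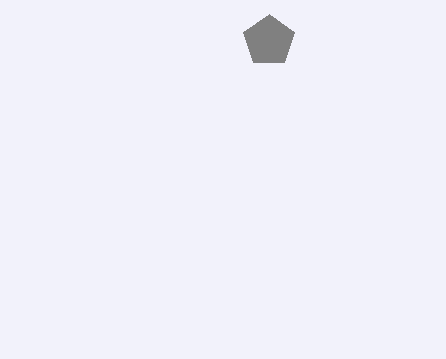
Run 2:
cx = 269, cy = 41, r = 27, fill = 'gray'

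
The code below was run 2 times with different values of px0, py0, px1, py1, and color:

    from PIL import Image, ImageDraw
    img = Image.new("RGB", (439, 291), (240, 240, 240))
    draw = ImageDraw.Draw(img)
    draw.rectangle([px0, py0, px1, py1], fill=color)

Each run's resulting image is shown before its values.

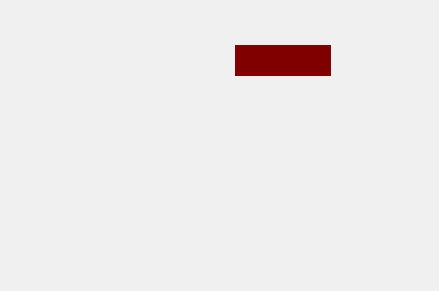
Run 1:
px0 = 235; py0 = 45; px1 = 330; py1 = 75; color = 'maroon'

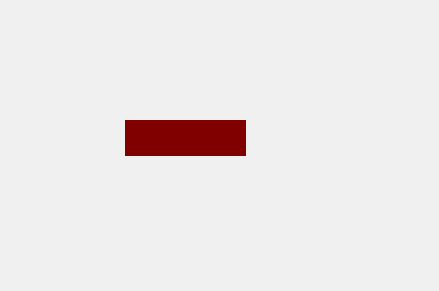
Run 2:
px0 = 125
py0 = 120
px1 = 245
py1 = 155
color = 'maroon'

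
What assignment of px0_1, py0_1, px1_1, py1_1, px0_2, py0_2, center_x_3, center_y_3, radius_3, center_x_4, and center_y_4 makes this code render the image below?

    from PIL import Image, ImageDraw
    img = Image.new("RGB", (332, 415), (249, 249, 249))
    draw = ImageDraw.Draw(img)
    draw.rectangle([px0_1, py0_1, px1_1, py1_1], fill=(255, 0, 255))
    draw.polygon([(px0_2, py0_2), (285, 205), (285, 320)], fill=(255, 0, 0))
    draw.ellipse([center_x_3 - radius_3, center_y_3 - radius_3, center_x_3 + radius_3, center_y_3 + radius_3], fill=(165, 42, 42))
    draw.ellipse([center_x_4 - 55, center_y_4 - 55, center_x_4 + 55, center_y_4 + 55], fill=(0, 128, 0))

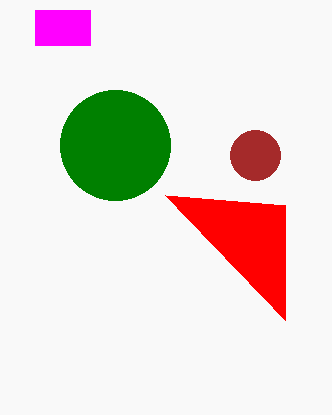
px0_1 = 35, py0_1 = 10, px1_1 = 90, py1_1 = 45, px0_2 = 165, py0_2 = 195, center_x_3 = 255, center_y_3 = 155, radius_3 = 25, center_x_4 = 115, center_y_4 = 145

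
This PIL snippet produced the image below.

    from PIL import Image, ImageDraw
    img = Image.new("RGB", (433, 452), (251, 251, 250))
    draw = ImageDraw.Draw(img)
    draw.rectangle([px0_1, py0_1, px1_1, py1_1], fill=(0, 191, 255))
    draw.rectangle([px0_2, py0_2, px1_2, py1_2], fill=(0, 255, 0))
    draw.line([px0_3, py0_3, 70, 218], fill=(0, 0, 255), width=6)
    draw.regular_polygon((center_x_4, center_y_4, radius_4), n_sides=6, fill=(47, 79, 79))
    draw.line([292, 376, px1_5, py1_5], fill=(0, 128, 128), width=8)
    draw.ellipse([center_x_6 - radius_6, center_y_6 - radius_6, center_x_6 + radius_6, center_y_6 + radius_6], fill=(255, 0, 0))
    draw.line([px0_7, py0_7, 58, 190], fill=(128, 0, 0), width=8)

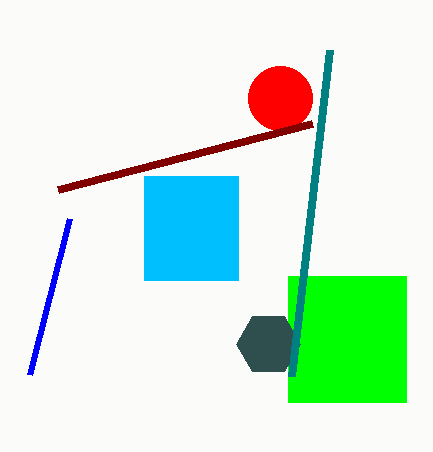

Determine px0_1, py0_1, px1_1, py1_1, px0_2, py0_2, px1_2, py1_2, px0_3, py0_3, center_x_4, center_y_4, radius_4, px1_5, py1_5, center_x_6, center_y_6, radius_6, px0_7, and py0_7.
px0_1 = 144, py0_1 = 176, px1_1 = 238, py1_1 = 280, px0_2 = 288, py0_2 = 276, px1_2 = 406, py1_2 = 402, px0_3 = 30, py0_3 = 374, center_x_4 = 268, center_y_4 = 344, radius_4 = 32, px1_5 = 330, py1_5 = 50, center_x_6 = 280, center_y_6 = 98, radius_6 = 32, px0_7 = 312, py0_7 = 124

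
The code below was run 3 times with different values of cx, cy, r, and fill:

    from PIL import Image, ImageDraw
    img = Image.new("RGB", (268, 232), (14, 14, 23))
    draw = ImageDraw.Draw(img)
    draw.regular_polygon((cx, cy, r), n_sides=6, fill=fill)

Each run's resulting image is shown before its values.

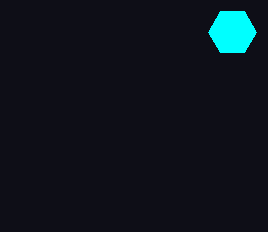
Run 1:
cx = 232, cy = 32, r = 24, fill = 'cyan'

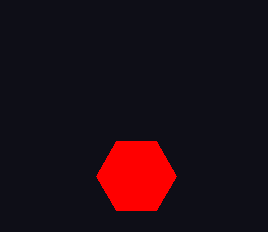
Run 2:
cx = 136; cy = 176; r = 40; fill = 'red'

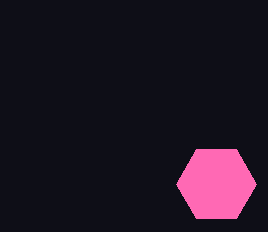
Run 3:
cx = 216; cy = 184; r = 40; fill = 'hotpink'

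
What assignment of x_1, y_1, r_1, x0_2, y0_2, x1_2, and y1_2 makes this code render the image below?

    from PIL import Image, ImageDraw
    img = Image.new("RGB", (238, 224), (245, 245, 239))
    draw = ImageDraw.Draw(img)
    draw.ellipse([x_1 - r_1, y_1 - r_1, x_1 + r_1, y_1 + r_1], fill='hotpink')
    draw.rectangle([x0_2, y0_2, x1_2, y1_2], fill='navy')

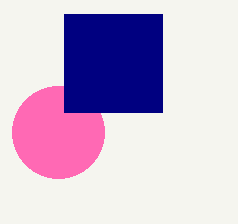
x_1 = 58
y_1 = 132
r_1 = 46
x0_2 = 64
y0_2 = 14
x1_2 = 162
y1_2 = 112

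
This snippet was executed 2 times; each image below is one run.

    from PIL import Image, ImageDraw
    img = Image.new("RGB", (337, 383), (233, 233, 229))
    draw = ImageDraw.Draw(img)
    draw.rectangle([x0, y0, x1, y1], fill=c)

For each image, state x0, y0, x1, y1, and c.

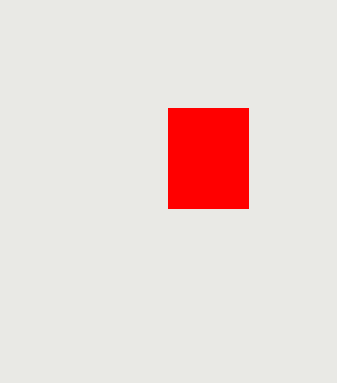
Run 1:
x0 = 168; y0 = 108; x1 = 248; y1 = 208; c = 'red'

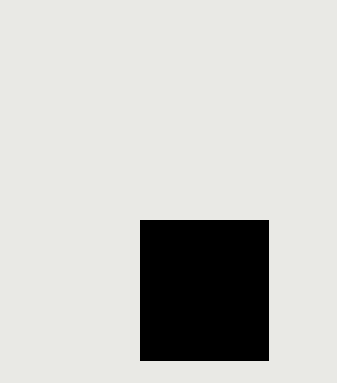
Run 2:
x0 = 140, y0 = 220, x1 = 268, y1 = 360, c = 'black'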